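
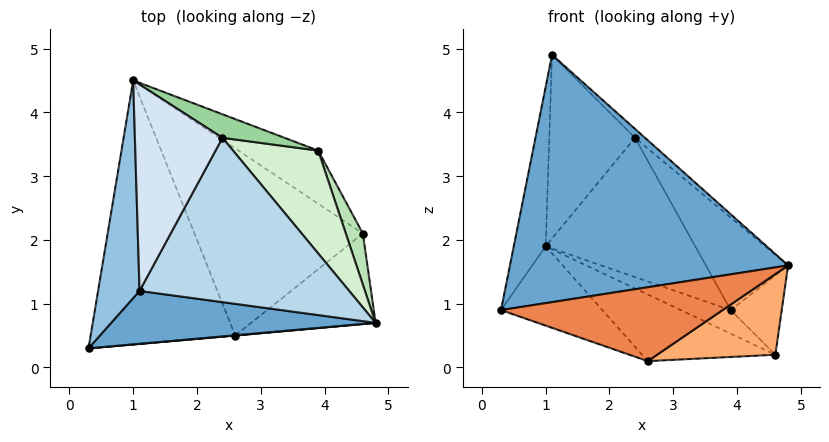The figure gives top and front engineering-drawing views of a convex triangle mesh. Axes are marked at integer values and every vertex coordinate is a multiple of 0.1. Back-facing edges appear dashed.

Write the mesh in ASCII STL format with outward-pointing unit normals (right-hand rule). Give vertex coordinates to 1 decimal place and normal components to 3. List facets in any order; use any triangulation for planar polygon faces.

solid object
 facet normal 0.054 -0.976 0.209
  outer loop
   vertex 1.1 1.2 4.9
   vertex 0.3 0.3 0.9
   vertex 4.8 0.7 1.6
  endloop
 endfacet
 facet normal -0.978 0.123 0.168
  outer loop
   vertex 1.1 1.2 4.9
   vertex 1.0 4.5 1.9
   vertex 0.3 0.3 0.9
  endloop
 endfacet
 facet normal 0.668 0.041 0.743
  outer loop
   vertex 2.4 3.6 3.6
   vertex 1.1 1.2 4.9
   vertex 4.8 0.7 1.6
  endloop
 endfacet
 facet normal -0.433 0.599 0.674
  outer loop
   vertex 2.4 3.6 3.6
   vertex 1.0 4.5 1.9
   vertex 1.1 1.2 4.9
  endloop
 endfacet
 facet normal 0.088 -0.996 0.004
  outer loop
   vertex 2.6 0.5 0.1
   vertex 4.8 0.7 1.6
   vertex 0.3 0.3 0.9
  endloop
 endfacet
 facet normal 0.495 -0.578 -0.649
  outer loop
   vertex 2.6 0.5 0.1
   vertex 4.6 2.1 0.2
   vertex 4.8 0.7 1.6
  endloop
 endfacet
 facet normal -0.337 0.271 -0.902
  outer loop
   vertex 2.6 0.5 0.1
   vertex 0.3 0.3 0.9
   vertex 1.0 4.5 1.9
  endloop
 endfacet
 facet normal -0.216 0.328 -0.920
  outer loop
   vertex 2.6 0.5 0.1
   vertex 1.0 4.5 1.9
   vertex 4.6 2.1 0.2
  endloop
 endfacet
 facet normal -0.159 0.400 -0.902
  outer loop
   vertex 3.9 3.4 0.9
   vertex 4.6 2.1 0.2
   vertex 1.0 4.5 1.9
  endloop
 endfacet
 facet normal 0.396 0.905 0.153
  outer loop
   vertex 3.9 3.4 0.9
   vertex 1.0 4.5 1.9
   vertex 2.4 3.6 3.6
  endloop
 endfacet
 facet normal 0.903 0.361 0.232
  outer loop
   vertex 3.9 3.4 0.9
   vertex 4.8 0.7 1.6
   vertex 4.6 2.1 0.2
  endloop
 endfacet
 facet normal 0.819 0.384 0.427
  outer loop
   vertex 3.9 3.4 0.9
   vertex 2.4 3.6 3.6
   vertex 4.8 0.7 1.6
  endloop
 endfacet
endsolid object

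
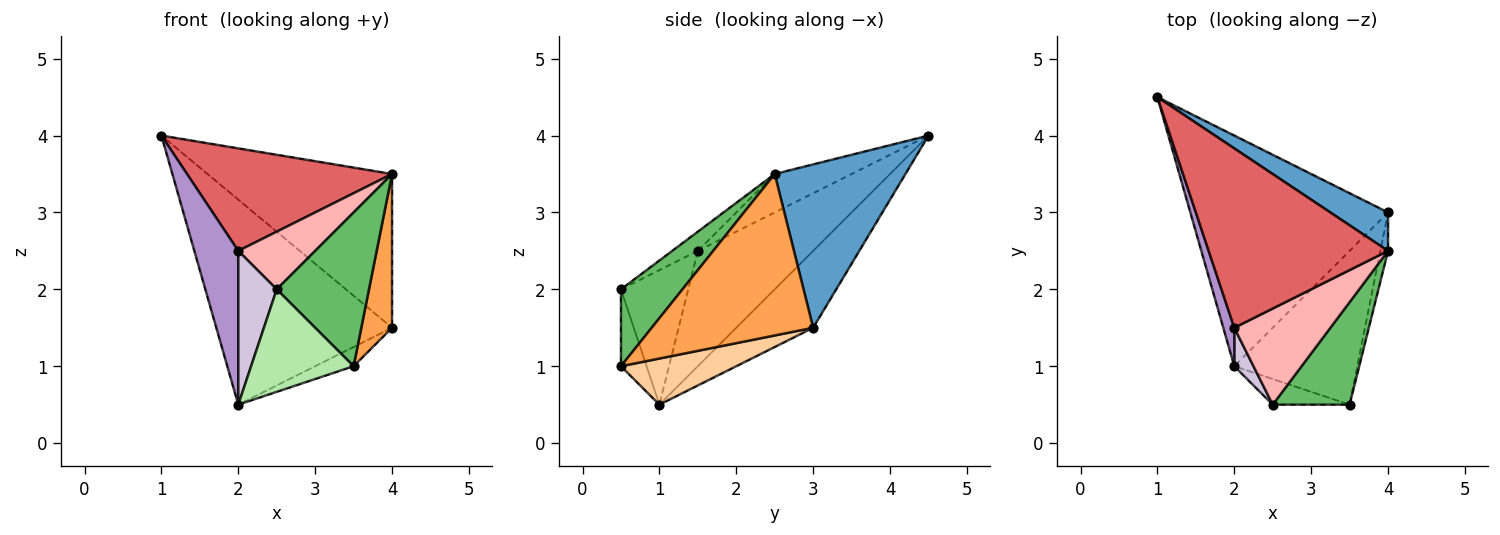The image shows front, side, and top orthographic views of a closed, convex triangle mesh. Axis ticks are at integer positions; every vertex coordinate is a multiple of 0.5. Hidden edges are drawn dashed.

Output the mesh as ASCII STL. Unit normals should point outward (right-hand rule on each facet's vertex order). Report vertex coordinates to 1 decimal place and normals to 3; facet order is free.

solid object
 facet normal 0.566 0.800 0.200
  outer loop
   vertex 4.0 3.0 1.5
   vertex 1.0 4.5 4.0
   vertex 4.0 2.5 3.5
  endloop
 endfacet
 facet normal -0.279 0.638 -0.718
  outer loop
   vertex 4.0 3.0 1.5
   vertex 2.0 1.0 0.5
   vertex 1.0 4.5 4.0
  endloop
 endfacet
 facet normal 0.981 -0.187 -0.047
  outer loop
   vertex 4.0 3.0 1.5
   vertex 4.0 2.5 3.5
   vertex 3.5 0.5 1.0
  endloop
 endfacet
 facet normal 0.349 0.116 -0.930
  outer loop
   vertex 4.0 3.0 1.5
   vertex 3.5 0.5 1.0
   vertex 2.0 1.0 0.5
  endloop
 endfacet
 facet normal 0.485 -0.728 0.485
  outer loop
   vertex 2.5 0.5 2.0
   vertex 3.5 0.5 1.0
   vertex 4.0 2.5 3.5
  endloop
 endfacet
 facet normal -0.236 -0.943 -0.236
  outer loop
   vertex 2.5 0.5 2.0
   vertex 2.0 1.0 0.5
   vertex 3.5 0.5 1.0
  endloop
 endfacet
 facet normal -0.183 -0.488 0.854
  outer loop
   vertex 2.0 1.5 2.5
   vertex 4.0 2.5 3.5
   vertex 1.0 4.5 4.0
  endloop
 endfacet
 facet normal -0.169 -0.507 0.845
  outer loop
   vertex 2.0 1.5 2.5
   vertex 2.5 0.5 2.0
   vertex 4.0 2.5 3.5
  endloop
 endfacet
 facet normal -0.931 -0.355 0.089
  outer loop
   vertex 2.0 1.5 2.5
   vertex 1.0 4.5 4.0
   vertex 2.0 1.0 0.5
  endloop
 endfacet
 facet normal -0.862 -0.492 0.123
  outer loop
   vertex 2.0 1.5 2.5
   vertex 2.0 1.0 0.5
   vertex 2.5 0.5 2.0
  endloop
 endfacet
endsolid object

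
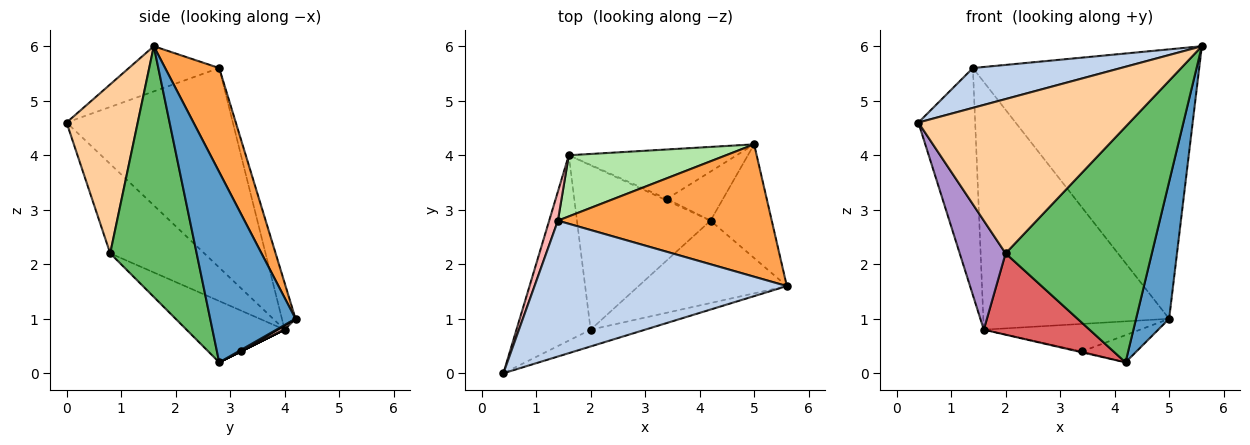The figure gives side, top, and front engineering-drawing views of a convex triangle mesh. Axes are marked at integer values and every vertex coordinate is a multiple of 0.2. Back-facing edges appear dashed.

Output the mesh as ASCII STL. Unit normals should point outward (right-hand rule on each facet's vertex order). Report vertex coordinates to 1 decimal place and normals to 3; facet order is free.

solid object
 facet normal 0.893 -0.346 -0.287
  outer loop
   vertex 4.2 2.8 0.2
   vertex 5.0 4.2 1.0
   vertex 5.6 1.6 6.0
  endloop
 endfacet
 facet normal -0.169 -0.277 0.946
  outer loop
   vertex 1.4 2.8 5.6
   vertex 0.4 0.0 4.6
   vertex 5.6 1.6 6.0
  endloop
 endfacet
 facet normal 0.210 0.878 0.431
  outer loop
   vertex 1.4 2.8 5.6
   vertex 5.6 1.6 6.0
   vertex 5.0 4.2 1.0
  endloop
 endfacet
 facet normal 0.318 -0.943 -0.102
  outer loop
   vertex 2.0 0.8 2.2
   vertex 5.6 1.6 6.0
   vertex 0.4 0.0 4.6
  endloop
 endfacet
 facet normal 0.487 -0.824 -0.288
  outer loop
   vertex 2.0 0.8 2.2
   vertex 4.2 2.8 0.2
   vertex 5.6 1.6 6.0
  endloop
 endfacet
 facet normal -0.071 0.968 0.239
  outer loop
   vertex 1.6 4.0 0.8
   vertex 1.4 2.8 5.6
   vertex 5.0 4.2 1.0
  endloop
 endfacet
 facet normal -0.381 -0.410 -0.829
  outer loop
   vertex 1.6 4.0 0.8
   vertex 4.2 2.8 0.2
   vertex 2.0 0.8 2.2
  endloop
 endfacet
 facet normal -0.946 0.323 0.041
  outer loop
   vertex 1.6 4.0 0.8
   vertex 0.4 0.0 4.6
   vertex 1.4 2.8 5.6
  endloop
 endfacet
 facet normal -0.721 -0.352 -0.598
  outer loop
   vertex 1.6 4.0 0.8
   vertex 2.0 0.8 2.2
   vertex 0.4 0.0 4.6
  endloop
 endfacet
 facet normal 0.024 0.485 -0.874
  outer loop
   vertex 3.4 3.2 0.4
   vertex 5.0 4.2 1.0
   vertex 4.2 2.8 0.2
  endloop
 endfacet
 facet normal 0.023 0.487 -0.873
  outer loop
   vertex 3.4 3.2 0.4
   vertex 1.6 4.0 0.8
   vertex 5.0 4.2 1.0
  endloop
 endfacet
 facet normal 0.000 0.447 -0.894
  outer loop
   vertex 3.4 3.2 0.4
   vertex 4.2 2.8 0.2
   vertex 1.6 4.0 0.8
  endloop
 endfacet
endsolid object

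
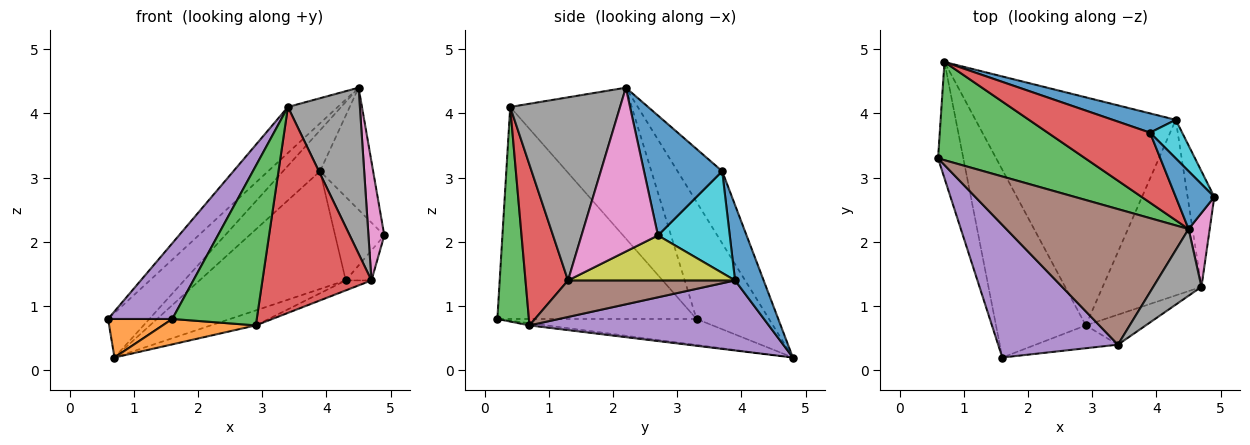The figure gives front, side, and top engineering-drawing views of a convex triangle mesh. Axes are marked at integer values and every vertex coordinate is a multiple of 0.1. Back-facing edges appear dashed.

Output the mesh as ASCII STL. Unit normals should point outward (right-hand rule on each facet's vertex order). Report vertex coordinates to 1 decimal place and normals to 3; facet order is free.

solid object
 facet normal 0.800 0.543 0.257
  outer loop
   vertex 3.9 3.7 3.1
   vertex 4.5 2.2 4.4
   vertex 4.9 2.7 2.1
  endloop
 endfacet
 facet normal -0.698 -0.225 -0.679
  outer loop
   vertex 0.7 4.8 0.2
   vertex 1.6 0.2 0.8
   vertex 0.6 3.3 0.8
  endloop
 endfacet
 facet normal -0.587 0.334 0.738
  outer loop
   vertex 0.7 4.8 0.2
   vertex 0.6 3.3 0.8
   vertex 4.5 2.2 4.4
  endloop
 endfacet
 facet normal -0.520 0.431 0.737
  outer loop
   vertex 0.7 4.8 0.2
   vertex 4.5 2.2 4.4
   vertex 3.9 3.7 3.1
  endloop
 endfacet
 facet normal -0.838 -0.270 0.474
  outer loop
   vertex 3.4 0.4 4.1
   vertex 0.6 3.3 0.8
   vertex 1.6 0.2 0.8
  endloop
 endfacet
 facet normal -0.617 0.253 0.745
  outer loop
   vertex 3.4 0.4 4.1
   vertex 4.5 2.2 4.4
   vertex 0.6 3.3 0.8
  endloop
 endfacet
 facet normal 0.971 -0.201 0.125
  outer loop
   vertex 4.7 1.3 1.4
   vertex 4.9 2.7 2.1
   vertex 4.5 2.2 4.4
  endloop
 endfacet
 facet normal 0.817 -0.535 0.215
  outer loop
   vertex 4.7 1.3 1.4
   vertex 4.5 2.2 4.4
   vertex 3.4 0.4 4.1
  endloop
 endfacet
 facet normal 0.853 0.131 -0.506
  outer loop
   vertex 4.3 3.9 1.4
   vertex 4.9 2.7 2.1
   vertex 4.7 1.3 1.4
  endloop
 endfacet
 facet normal 0.799 0.546 0.252
  outer loop
   vertex 4.3 3.9 1.4
   vertex 3.9 3.7 3.1
   vertex 4.9 2.7 2.1
  endloop
 endfacet
 facet normal 0.189 0.969 0.159
  outer loop
   vertex 4.3 3.9 1.4
   vertex 0.7 4.8 0.2
   vertex 3.9 3.7 3.1
  endloop
 endfacet
 facet normal -0.025 -0.134 -0.991
  outer loop
   vertex 2.9 0.7 0.7
   vertex 1.6 0.2 0.8
   vertex 0.7 4.8 0.2
  endloop
 endfacet
 facet normal 0.347 -0.928 -0.133
  outer loop
   vertex 2.9 0.7 0.7
   vertex 3.4 0.4 4.1
   vertex 1.6 0.2 0.8
  endloop
 endfacet
 facet normal 0.360 -0.923 -0.134
  outer loop
   vertex 2.9 0.7 0.7
   vertex 4.7 1.3 1.4
   vertex 3.4 0.4 4.1
  endloop
 endfacet
 facet normal 0.330 0.062 -0.942
  outer loop
   vertex 2.9 0.7 0.7
   vertex 0.7 4.8 0.2
   vertex 4.3 3.9 1.4
  endloop
 endfacet
 facet normal 0.346 0.053 -0.937
  outer loop
   vertex 2.9 0.7 0.7
   vertex 4.3 3.9 1.4
   vertex 4.7 1.3 1.4
  endloop
 endfacet
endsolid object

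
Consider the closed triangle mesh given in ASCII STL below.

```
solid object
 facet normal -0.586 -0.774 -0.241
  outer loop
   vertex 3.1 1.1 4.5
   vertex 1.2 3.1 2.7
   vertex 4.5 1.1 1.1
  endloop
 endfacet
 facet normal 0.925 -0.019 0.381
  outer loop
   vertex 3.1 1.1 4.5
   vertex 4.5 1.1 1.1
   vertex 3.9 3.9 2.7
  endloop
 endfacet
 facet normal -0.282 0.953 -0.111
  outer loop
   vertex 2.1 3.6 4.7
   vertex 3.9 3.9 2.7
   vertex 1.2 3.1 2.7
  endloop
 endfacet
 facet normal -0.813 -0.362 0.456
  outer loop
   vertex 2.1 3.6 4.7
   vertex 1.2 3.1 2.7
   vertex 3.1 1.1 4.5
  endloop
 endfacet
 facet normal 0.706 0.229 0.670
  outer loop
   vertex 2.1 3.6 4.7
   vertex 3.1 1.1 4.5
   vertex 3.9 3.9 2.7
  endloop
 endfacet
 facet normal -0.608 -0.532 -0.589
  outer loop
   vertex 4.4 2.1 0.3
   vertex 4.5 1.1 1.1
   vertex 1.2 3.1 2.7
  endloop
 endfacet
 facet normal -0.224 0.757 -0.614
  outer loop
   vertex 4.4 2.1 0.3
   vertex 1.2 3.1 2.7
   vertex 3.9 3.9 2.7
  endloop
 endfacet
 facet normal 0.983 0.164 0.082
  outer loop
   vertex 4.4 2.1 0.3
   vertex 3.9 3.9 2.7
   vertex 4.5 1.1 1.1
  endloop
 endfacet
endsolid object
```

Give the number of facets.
8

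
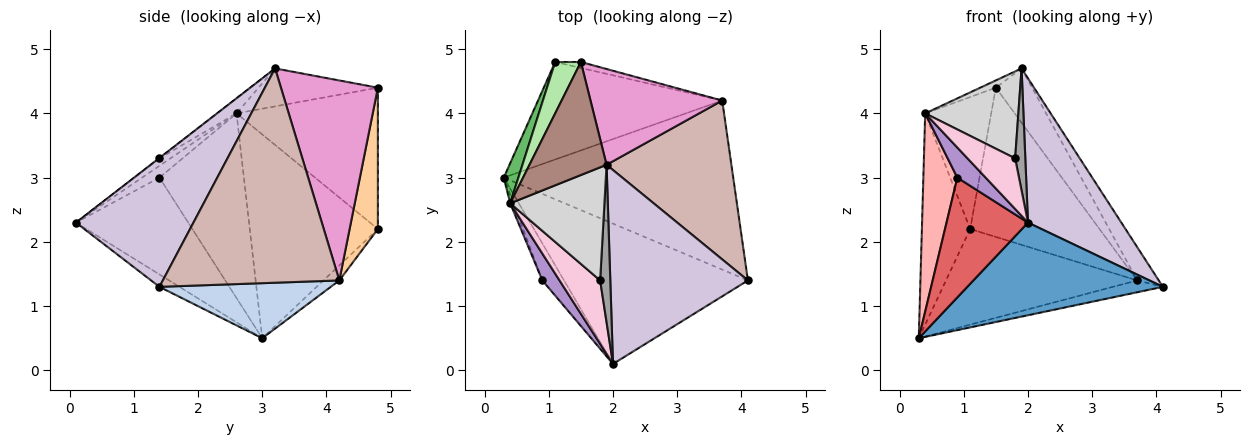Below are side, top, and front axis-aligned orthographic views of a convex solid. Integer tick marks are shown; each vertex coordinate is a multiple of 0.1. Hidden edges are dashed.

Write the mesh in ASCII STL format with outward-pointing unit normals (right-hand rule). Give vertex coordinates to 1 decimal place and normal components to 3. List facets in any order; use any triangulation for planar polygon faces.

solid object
 facet normal -0.056 -0.550 -0.833
  outer loop
   vertex 2.0 0.1 2.3
   vertex 0.3 3.0 0.5
   vertex 4.1 1.4 1.3
  endloop
 endfacet
 facet normal 0.233 0.068 -0.970
  outer loop
   vertex 3.7 4.2 1.4
   vertex 4.1 1.4 1.3
   vertex 0.3 3.0 0.5
  endloop
 endfacet
 facet normal -0.058 0.699 -0.713
  outer loop
   vertex 1.1 4.8 2.2
   vertex 3.7 4.2 1.4
   vertex 0.3 3.0 0.5
  endloop
 endfacet
 facet normal 0.213 0.976 -0.039
  outer loop
   vertex 1.1 4.8 2.2
   vertex 1.5 4.8 4.4
   vertex 3.7 4.2 1.4
  endloop
 endfacet
 facet normal -0.934 0.352 0.067
  outer loop
   vertex 1.1 4.8 2.2
   vertex 0.3 3.0 0.5
   vertex 0.4 2.6 4.0
  endloop
 endfacet
 facet normal -0.894 0.417 0.163
  outer loop
   vertex 1.1 4.8 2.2
   vertex 0.4 2.6 4.0
   vertex 1.5 4.8 4.4
  endloop
 endfacet
 facet normal -0.796 -0.578 -0.179
  outer loop
   vertex 0.9 1.4 3.0
   vertex 0.3 3.0 0.5
   vertex 2.0 0.1 2.3
  endloop
 endfacet
 facet normal -0.928 -0.373 -0.016
  outer loop
   vertex 0.9 1.4 3.0
   vertex 0.4 2.6 4.0
   vertex 0.3 3.0 0.5
  endloop
 endfacet
 facet normal -0.416 -0.678 0.606
  outer loop
   vertex 0.9 1.4 3.0
   vertex 2.0 0.1 2.3
   vertex 0.4 2.6 4.0
  endloop
 endfacet
 facet normal 0.601 -0.477 0.641
  outer loop
   vertex 1.9 3.2 4.7
   vertex 2.0 0.1 2.3
   vertex 4.1 1.4 1.3
  endloop
 endfacet
 facet normal -0.441 0.058 0.896
  outer loop
   vertex 1.9 3.2 4.7
   vertex 1.5 4.8 4.4
   vertex 0.4 2.6 4.0
  endloop
 endfacet
 facet normal 0.859 0.105 0.501
  outer loop
   vertex 1.9 3.2 4.7
   vertex 4.1 1.4 1.3
   vertex 3.7 4.2 1.4
  endloop
 endfacet
 facet normal 0.797 0.298 0.525
  outer loop
   vertex 1.9 3.2 4.7
   vertex 3.7 4.2 1.4
   vertex 1.5 4.8 4.4
  endloop
 endfacet
 facet normal -0.142 -0.617 0.774
  outer loop
   vertex 1.8 1.4 3.3
   vertex 0.4 2.6 4.0
   vertex 2.0 0.1 2.3
  endloop
 endfacet
 facet normal -0.032 -0.613 0.790
  outer loop
   vertex 1.8 1.4 3.3
   vertex 2.0 0.1 2.3
   vertex 1.9 3.2 4.7
  endloop
 endfacet
 facet normal -0.125 -0.605 0.787
  outer loop
   vertex 1.8 1.4 3.3
   vertex 1.9 3.2 4.7
   vertex 0.4 2.6 4.0
  endloop
 endfacet
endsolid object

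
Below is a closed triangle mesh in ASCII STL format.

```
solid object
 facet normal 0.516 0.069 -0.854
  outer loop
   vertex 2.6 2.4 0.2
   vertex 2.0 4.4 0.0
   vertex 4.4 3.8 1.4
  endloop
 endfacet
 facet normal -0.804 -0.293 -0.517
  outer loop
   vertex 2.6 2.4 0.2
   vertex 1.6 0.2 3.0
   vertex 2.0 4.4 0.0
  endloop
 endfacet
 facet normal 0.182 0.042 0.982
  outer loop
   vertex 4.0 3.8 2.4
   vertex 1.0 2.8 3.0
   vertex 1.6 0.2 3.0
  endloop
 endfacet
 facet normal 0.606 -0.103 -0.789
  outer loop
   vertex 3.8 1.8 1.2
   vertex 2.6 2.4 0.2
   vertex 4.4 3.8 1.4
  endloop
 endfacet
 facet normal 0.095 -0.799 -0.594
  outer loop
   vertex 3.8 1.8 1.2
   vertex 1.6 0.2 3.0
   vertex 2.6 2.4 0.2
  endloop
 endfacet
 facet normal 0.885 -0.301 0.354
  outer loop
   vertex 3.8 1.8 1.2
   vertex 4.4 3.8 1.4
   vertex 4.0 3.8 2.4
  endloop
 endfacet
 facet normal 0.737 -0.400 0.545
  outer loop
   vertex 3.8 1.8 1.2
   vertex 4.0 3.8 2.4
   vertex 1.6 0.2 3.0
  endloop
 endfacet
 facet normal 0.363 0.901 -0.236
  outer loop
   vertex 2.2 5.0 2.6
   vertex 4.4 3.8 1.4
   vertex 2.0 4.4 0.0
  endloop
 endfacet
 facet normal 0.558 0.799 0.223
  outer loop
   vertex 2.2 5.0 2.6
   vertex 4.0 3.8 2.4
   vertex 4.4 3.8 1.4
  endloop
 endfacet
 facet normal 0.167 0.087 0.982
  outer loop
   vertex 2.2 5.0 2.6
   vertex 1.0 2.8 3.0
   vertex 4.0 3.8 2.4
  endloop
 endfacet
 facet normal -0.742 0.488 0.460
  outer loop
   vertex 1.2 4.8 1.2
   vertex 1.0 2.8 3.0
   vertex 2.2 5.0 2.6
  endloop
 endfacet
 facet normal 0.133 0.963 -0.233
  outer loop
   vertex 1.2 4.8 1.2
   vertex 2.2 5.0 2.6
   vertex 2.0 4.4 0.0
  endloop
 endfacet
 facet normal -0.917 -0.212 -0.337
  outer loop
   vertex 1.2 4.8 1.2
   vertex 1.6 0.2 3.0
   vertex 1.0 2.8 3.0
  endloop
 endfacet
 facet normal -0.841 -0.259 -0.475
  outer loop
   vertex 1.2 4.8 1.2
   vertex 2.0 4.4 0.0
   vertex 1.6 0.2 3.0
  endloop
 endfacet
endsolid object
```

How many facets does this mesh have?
14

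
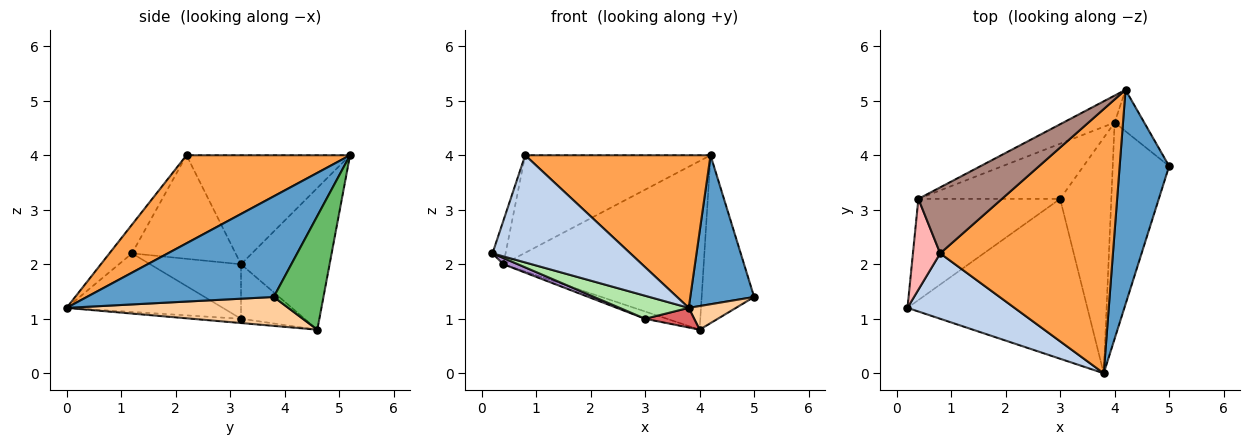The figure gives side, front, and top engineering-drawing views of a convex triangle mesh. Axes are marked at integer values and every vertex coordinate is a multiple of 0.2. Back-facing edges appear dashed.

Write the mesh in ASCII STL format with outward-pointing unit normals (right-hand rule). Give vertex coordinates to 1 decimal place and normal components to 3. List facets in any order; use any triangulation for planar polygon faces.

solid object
 facet normal 0.858 -0.293 0.422
  outer loop
   vertex 4.2 5.2 4.0
   vertex 3.8 0.0 1.2
   vertex 5.0 3.8 1.4
  endloop
 endfacet
 facet normal -0.139 -0.845 0.516
  outer loop
   vertex 0.8 2.2 4.0
   vertex 0.2 1.2 2.2
   vertex 3.8 0.0 1.2
  endloop
 endfacet
 facet normal 0.404 -0.458 0.792
  outer loop
   vertex 0.8 2.2 4.0
   vertex 3.8 0.0 1.2
   vertex 4.2 5.2 4.0
  endloop
 endfacet
 facet normal 0.454 -0.097 -0.886
  outer loop
   vertex 4.0 4.6 0.8
   vertex 5.0 3.8 1.4
   vertex 3.8 0.0 1.2
  endloop
 endfacet
 facet normal 0.677 0.714 -0.176
  outer loop
   vertex 4.0 4.6 0.8
   vertex 4.2 5.2 4.0
   vertex 5.0 3.8 1.4
  endloop
 endfacet
 facet normal -0.307 -0.136 -0.942
  outer loop
   vertex 3.0 3.2 1.0
   vertex 3.8 0.0 1.2
   vertex 0.2 1.2 2.2
  endloop
 endfacet
 facet normal -0.083 -0.083 -0.993
  outer loop
   vertex 3.0 3.2 1.0
   vertex 4.0 4.6 0.8
   vertex 3.8 0.0 1.2
  endloop
 endfacet
 facet normal -0.960 0.121 0.253
  outer loop
   vertex 0.4 3.2 2.0
   vertex 0.2 1.2 2.2
   vertex 0.8 2.2 4.0
  endloop
 endfacet
 facet normal -0.358 -0.057 -0.932
  outer loop
   vertex 0.4 3.2 2.0
   vertex 3.0 3.2 1.0
   vertex 0.2 1.2 2.2
  endloop
 endfacet
 facet normal -0.356 0.122 -0.926
  outer loop
   vertex 0.4 3.2 2.0
   vertex 4.0 4.6 0.8
   vertex 3.0 3.2 1.0
  endloop
 endfacet
 facet normal -0.590 0.669 0.452
  outer loop
   vertex 0.4 3.2 2.0
   vertex 0.8 2.2 4.0
   vertex 4.2 5.2 4.0
  endloop
 endfacet
 facet normal -0.400 0.905 -0.145
  outer loop
   vertex 0.4 3.2 2.0
   vertex 4.2 5.2 4.0
   vertex 4.0 4.6 0.8
  endloop
 endfacet
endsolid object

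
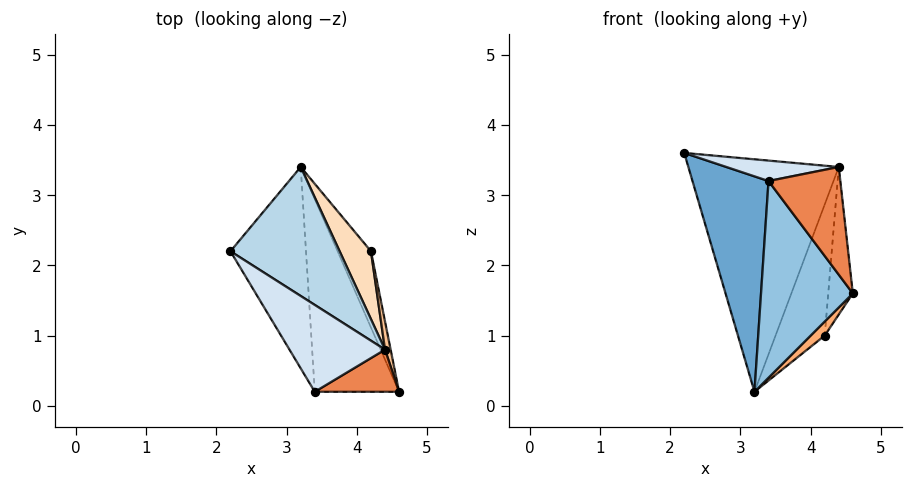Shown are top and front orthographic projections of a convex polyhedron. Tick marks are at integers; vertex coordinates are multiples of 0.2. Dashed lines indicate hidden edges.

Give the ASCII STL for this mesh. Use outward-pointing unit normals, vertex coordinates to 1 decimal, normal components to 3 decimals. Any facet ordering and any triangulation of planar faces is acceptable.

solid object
 facet normal -0.822 -0.416 -0.389
  outer loop
   vertex 3.4 0.2 3.2
   vertex 2.2 2.2 3.6
   vertex 3.2 3.4 0.2
  endloop
 endfacet
 facet normal -0.682 -0.522 -0.512
  outer loop
   vertex 3.4 0.2 3.2
   vertex 3.2 3.4 0.2
   vertex 4.6 0.2 1.6
  endloop
 endfacet
 facet normal 0.515 0.750 0.416
  outer loop
   vertex 4.4 0.8 3.4
   vertex 3.2 3.4 0.2
   vertex 2.2 2.2 3.6
  endloop
 endfacet
 facet normal -0.057 -0.229 0.972
  outer loop
   vertex 4.4 0.8 3.4
   vertex 2.2 2.2 3.6
   vertex 3.4 0.2 3.2
  endloop
 endfacet
 facet normal 0.437 -0.838 0.328
  outer loop
   vertex 4.4 0.8 3.4
   vertex 3.4 0.2 3.2
   vertex 4.6 0.2 1.6
  endloop
 endfacet
 facet normal 0.495 -0.157 -0.855
  outer loop
   vertex 4.2 2.2 1.0
   vertex 4.6 0.2 1.6
   vertex 3.2 3.4 0.2
  endloop
 endfacet
 facet normal 0.977 0.207 0.039
  outer loop
   vertex 4.2 2.2 1.0
   vertex 4.4 0.8 3.4
   vertex 4.6 0.2 1.6
  endloop
 endfacet
 facet normal 0.572 0.728 0.377
  outer loop
   vertex 4.2 2.2 1.0
   vertex 3.2 3.4 0.2
   vertex 4.4 0.8 3.4
  endloop
 endfacet
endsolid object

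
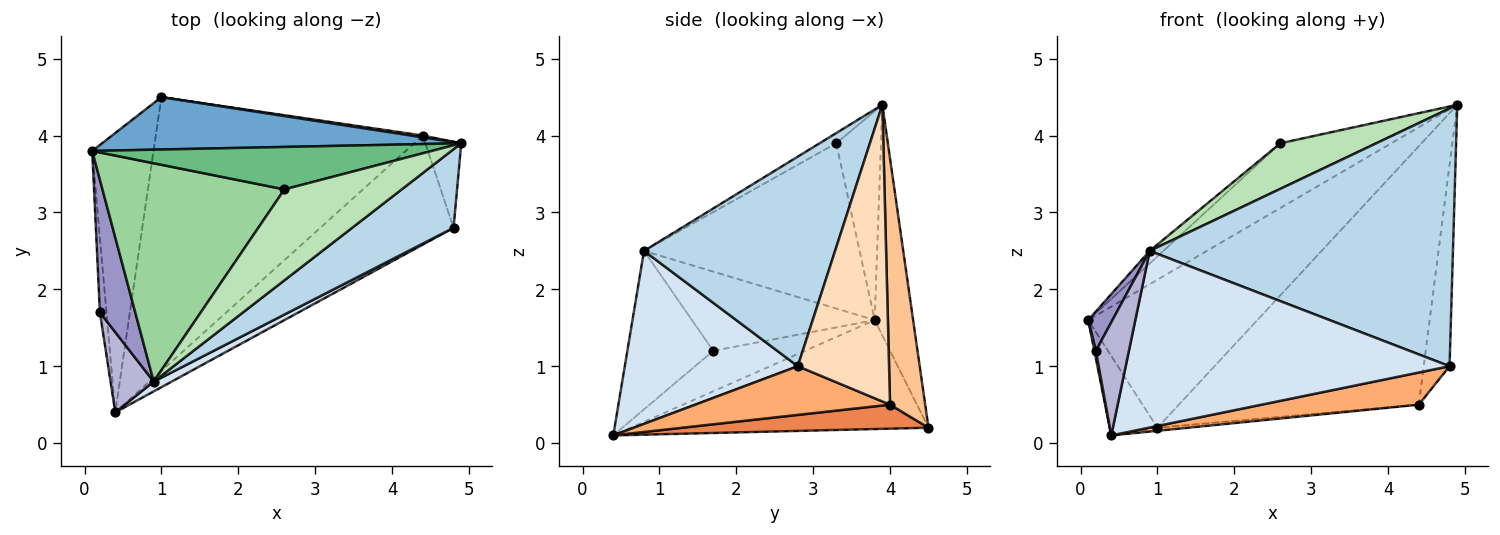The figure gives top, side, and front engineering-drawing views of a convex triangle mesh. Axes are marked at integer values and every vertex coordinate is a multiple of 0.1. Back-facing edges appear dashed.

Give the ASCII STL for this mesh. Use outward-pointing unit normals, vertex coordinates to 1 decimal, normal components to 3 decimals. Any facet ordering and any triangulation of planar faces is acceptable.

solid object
 facet normal -0.209 0.922 0.326
  outer loop
   vertex 1.0 4.5 0.2
   vertex 0.1 3.8 1.6
   vertex 4.9 3.9 4.4
  endloop
 endfacet
 facet normal -0.863 0.138 -0.486
  outer loop
   vertex 1.0 4.5 0.2
   vertex 0.4 0.4 0.1
   vertex 0.1 3.8 1.6
  endloop
 endfacet
 facet normal 0.516 -0.819 0.250
  outer loop
   vertex 0.9 0.8 2.5
   vertex 4.8 2.8 1.0
   vertex 4.9 3.9 4.4
  endloop
 endfacet
 facet normal 0.471 -0.881 0.049
  outer loop
   vertex 0.9 0.8 2.5
   vertex 0.4 0.4 0.1
   vertex 4.8 2.8 1.0
  endloop
 endfacet
 facet normal 0.090 0.011 -0.996
  outer loop
   vertex 4.4 4.0 0.5
   vertex 0.4 0.4 0.1
   vertex 1.0 4.5 0.2
  endloop
 endfacet
 facet normal 0.331 -0.267 -0.905
  outer loop
   vertex 4.4 4.0 0.5
   vertex 4.8 2.8 1.0
   vertex 0.4 0.4 0.1
  endloop
 endfacet
 facet normal 0.145 0.989 0.007
  outer loop
   vertex 4.4 4.0 0.5
   vertex 1.0 4.5 0.2
   vertex 4.9 3.9 4.4
  endloop
 endfacet
 facet normal 0.956 0.270 -0.116
  outer loop
   vertex 4.4 4.0 0.5
   vertex 4.9 3.9 4.4
   vertex 4.8 2.8 1.0
  endloop
 endfacet
 facet normal -0.320 0.792 0.520
  outer loop
   vertex 2.6 3.3 3.9
   vertex 4.9 3.9 4.4
   vertex 0.1 3.8 1.6
  endloop
 endfacet
 facet normal -0.672 0.043 0.740
  outer loop
   vertex 2.6 3.3 3.9
   vertex 0.1 3.8 1.6
   vertex 0.9 0.8 2.5
  endloop
 endfacet
 facet normal -0.077 -0.447 0.891
  outer loop
   vertex 2.6 3.3 3.9
   vertex 0.9 0.8 2.5
   vertex 4.9 3.9 4.4
  endloop
 endfacet
 facet normal -0.987 -0.017 -0.160
  outer loop
   vertex 0.2 1.7 1.2
   vertex 0.1 3.8 1.6
   vertex 0.4 0.4 0.1
  endloop
 endfacet
 facet normal -0.906 -0.120 0.405
  outer loop
   vertex 0.2 1.7 1.2
   vertex 0.9 0.8 2.5
   vertex 0.1 3.8 1.6
  endloop
 endfacet
 facet normal -0.905 -0.348 0.246
  outer loop
   vertex 0.2 1.7 1.2
   vertex 0.4 0.4 0.1
   vertex 0.9 0.8 2.5
  endloop
 endfacet
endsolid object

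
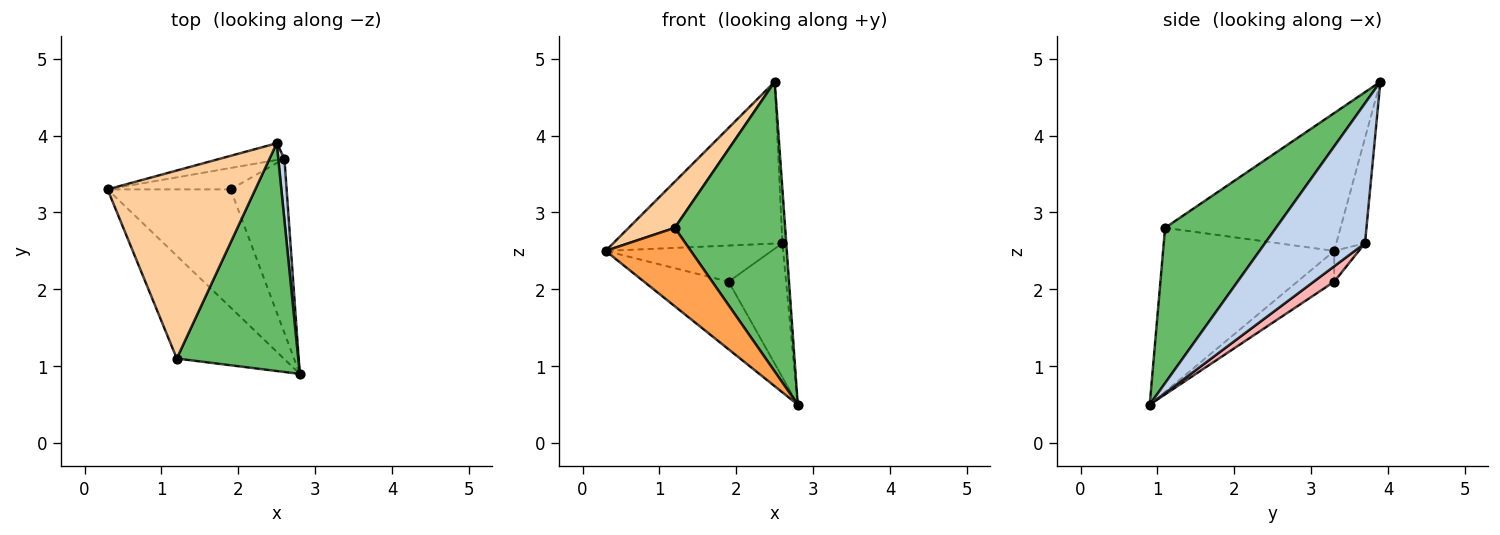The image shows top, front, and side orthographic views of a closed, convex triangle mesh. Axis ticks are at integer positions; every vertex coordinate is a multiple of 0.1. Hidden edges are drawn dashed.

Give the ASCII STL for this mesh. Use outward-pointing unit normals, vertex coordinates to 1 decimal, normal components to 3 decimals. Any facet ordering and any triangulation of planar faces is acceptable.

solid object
 facet normal -0.166 0.981 -0.101
  outer loop
   vertex 2.6 3.7 2.6
   vertex 0.3 3.3 2.5
   vertex 2.5 3.9 4.7
  endloop
 endfacet
 facet normal 0.998 0.038 0.044
  outer loop
   vertex 2.6 3.7 2.6
   vertex 2.5 3.9 4.7
   vertex 2.8 0.9 0.5
  endloop
 endfacet
 facet normal -0.773 -0.385 -0.504
  outer loop
   vertex 1.2 1.1 2.8
   vertex 0.3 3.3 2.5
   vertex 2.8 0.9 0.5
  endloop
 endfacet
 facet normal -0.672 -0.177 0.720
  outer loop
   vertex 1.2 1.1 2.8
   vertex 2.5 3.9 4.7
   vertex 0.3 3.3 2.5
  endloop
 endfacet
 facet normal 0.620 -0.617 0.485
  outer loop
   vertex 1.2 1.1 2.8
   vertex 2.8 0.9 0.5
   vertex 2.5 3.9 4.7
  endloop
 endfacet
 facet normal -0.212 0.486 -0.848
  outer loop
   vertex 1.9 3.3 2.1
   vertex 2.8 0.9 0.5
   vertex 0.3 3.3 2.5
  endloop
 endfacet
 facet normal -0.126 0.853 -0.506
  outer loop
   vertex 1.9 3.3 2.1
   vertex 0.3 3.3 2.5
   vertex 2.6 3.7 2.6
  endloop
 endfacet
 facet normal 0.213 0.596 -0.774
  outer loop
   vertex 1.9 3.3 2.1
   vertex 2.6 3.7 2.6
   vertex 2.8 0.9 0.5
  endloop
 endfacet
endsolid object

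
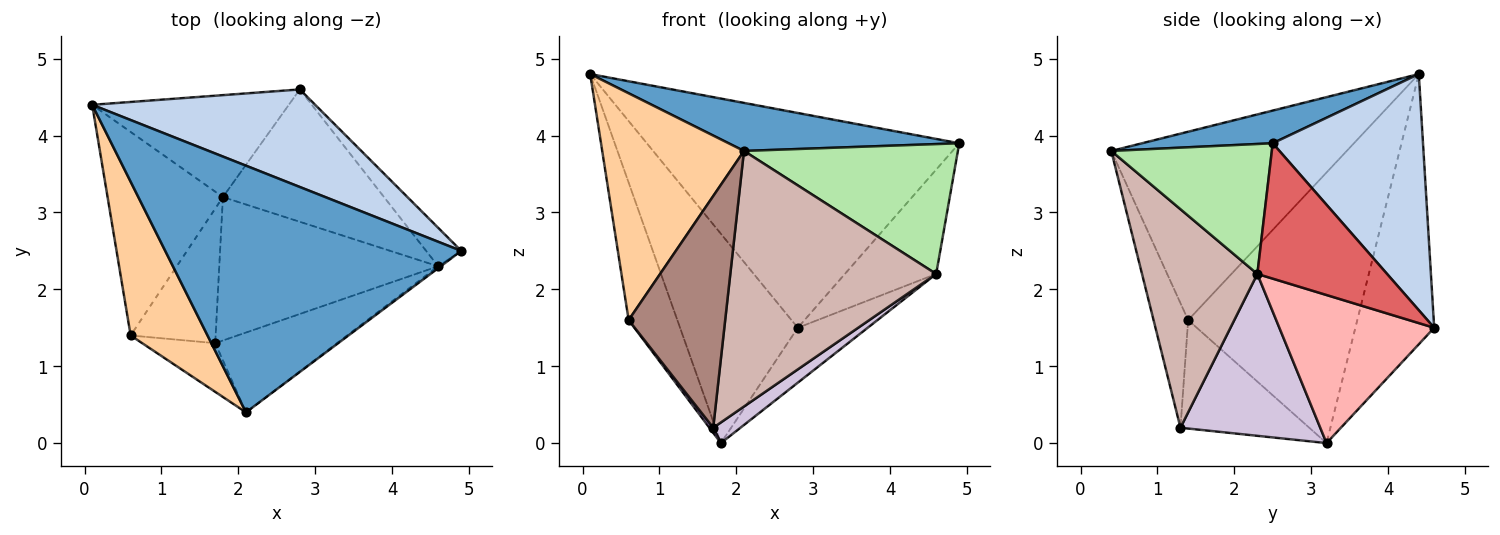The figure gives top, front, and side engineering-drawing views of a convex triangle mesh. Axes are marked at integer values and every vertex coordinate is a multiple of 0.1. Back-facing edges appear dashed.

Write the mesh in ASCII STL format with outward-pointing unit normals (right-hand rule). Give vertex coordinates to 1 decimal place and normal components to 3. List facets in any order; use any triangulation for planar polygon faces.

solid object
 facet normal 0.108 -0.190 0.976
  outer loop
   vertex 2.1 0.4 3.8
   vertex 4.9 2.5 3.9
   vertex 0.1 4.4 4.8
  endloop
 endfacet
 facet normal 0.401 0.834 0.379
  outer loop
   vertex 2.8 4.6 1.5
   vertex 0.1 4.4 4.8
   vertex 4.9 2.5 3.9
  endloop
 endfacet
 facet normal -0.516 0.770 -0.375
  outer loop
   vertex 2.8 4.6 1.5
   vertex 1.8 3.2 0.0
   vertex 0.1 4.4 4.8
  endloop
 endfacet
 facet normal -0.809 -0.487 0.330
  outer loop
   vertex 0.6 1.4 1.6
   vertex 2.1 0.4 3.8
   vertex 0.1 4.4 4.8
  endloop
 endfacet
 facet normal -0.889 0.256 -0.379
  outer loop
   vertex 0.6 1.4 1.6
   vertex 0.1 4.4 4.8
   vertex 1.8 3.2 0.0
  endloop
 endfacet
 facet normal 0.600 -0.800 -0.012
  outer loop
   vertex 4.6 2.3 2.2
   vertex 4.9 2.5 3.9
   vertex 2.1 0.4 3.8
  endloop
 endfacet
 facet normal 0.800 0.563 -0.207
  outer loop
   vertex 4.6 2.3 2.2
   vertex 2.8 4.6 1.5
   vertex 4.9 2.5 3.9
  endloop
 endfacet
 facet normal 0.647 0.292 -0.704
  outer loop
   vertex 4.6 2.3 2.2
   vertex 1.8 3.2 0.0
   vertex 2.8 4.6 1.5
  endloop
 endfacet
 facet normal -0.787 -0.023 -0.617
  outer loop
   vertex 1.7 1.3 0.2
   vertex 0.6 1.4 1.6
   vertex 1.8 3.2 0.0
  endloop
 endfacet
 facet normal 0.591 -0.115 -0.799
  outer loop
   vertex 1.7 1.3 0.2
   vertex 1.8 3.2 0.0
   vertex 4.6 2.3 2.2
  endloop
 endfacet
 facet normal -0.331 -0.923 -0.194
  outer loop
   vertex 1.7 1.3 0.2
   vertex 2.1 0.4 3.8
   vertex 0.6 1.4 1.6
  endloop
 endfacet
 facet normal 0.472 -0.842 -0.263
  outer loop
   vertex 1.7 1.3 0.2
   vertex 4.6 2.3 2.2
   vertex 2.1 0.4 3.8
  endloop
 endfacet
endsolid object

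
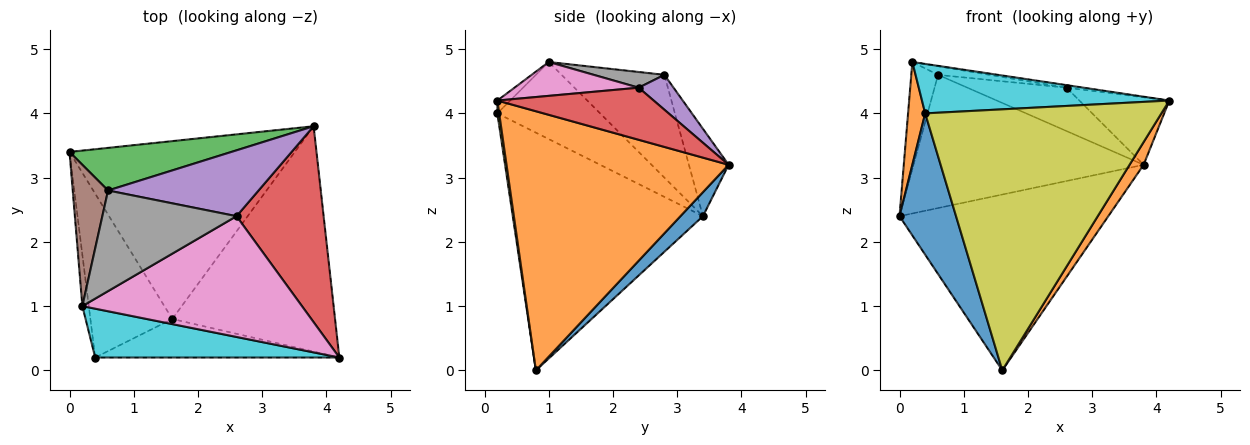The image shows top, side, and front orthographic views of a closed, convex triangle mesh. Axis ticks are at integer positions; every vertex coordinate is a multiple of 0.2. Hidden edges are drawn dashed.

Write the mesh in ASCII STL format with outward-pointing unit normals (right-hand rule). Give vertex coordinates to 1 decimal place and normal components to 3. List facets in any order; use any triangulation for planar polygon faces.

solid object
 facet normal 0.075 0.701 -0.709
  outer loop
   vertex 1.6 0.8 0.0
   vertex 0.0 3.4 2.4
   vertex 3.8 3.8 3.2
  endloop
 endfacet
 facet normal 0.846 -0.054 -0.531
  outer loop
   vertex 1.6 0.8 0.0
   vertex 3.8 3.8 3.2
   vertex 4.2 0.2 4.2
  endloop
 endfacet
 facet normal -0.162 0.940 0.301
  outer loop
   vertex 0.6 2.8 4.6
   vertex 3.8 3.8 3.2
   vertex 0.0 3.4 2.4
  endloop
 endfacet
 facet normal 0.492 0.283 0.823
  outer loop
   vertex 2.6 2.4 4.4
   vertex 4.2 0.2 4.2
   vertex 3.8 3.8 3.2
  endloop
 endfacet
 facet normal 0.190 0.540 0.820
  outer loop
   vertex 2.6 2.4 4.4
   vertex 3.8 3.8 3.2
   vertex 0.6 2.8 4.6
  endloop
 endfacet
 facet normal -0.918 0.239 0.316
  outer loop
   vertex 0.2 1.0 4.8
   vertex 0.6 2.8 4.6
   vertex 0.0 3.4 2.4
  endloop
 endfacet
 facet normal 0.152 0.021 0.988
  outer loop
   vertex 0.2 1.0 4.8
   vertex 4.2 0.2 4.2
   vertex 2.6 2.4 4.4
  endloop
 endfacet
 facet normal 0.116 0.084 0.990
  outer loop
   vertex 0.2 1.0 4.8
   vertex 2.6 2.4 4.4
   vertex 0.6 2.8 4.6
  endloop
 endfacet
 facet normal 0.008 -0.989 -0.146
  outer loop
   vertex 0.4 0.2 4.0
   vertex 1.6 0.8 0.0
   vertex 4.2 0.2 4.2
  endloop
 endfacet
 facet normal -0.037 -0.711 0.702
  outer loop
   vertex 0.4 0.2 4.0
   vertex 4.2 0.2 4.2
   vertex 0.2 1.0 4.8
  endloop
 endfacet
 facet normal -0.910 -0.271 -0.314
  outer loop
   vertex 0.4 0.2 4.0
   vertex 0.0 3.4 2.4
   vertex 1.6 0.8 0.0
  endloop
 endfacet
 facet normal -0.983 -0.164 -0.082
  outer loop
   vertex 0.4 0.2 4.0
   vertex 0.2 1.0 4.8
   vertex 0.0 3.4 2.4
  endloop
 endfacet
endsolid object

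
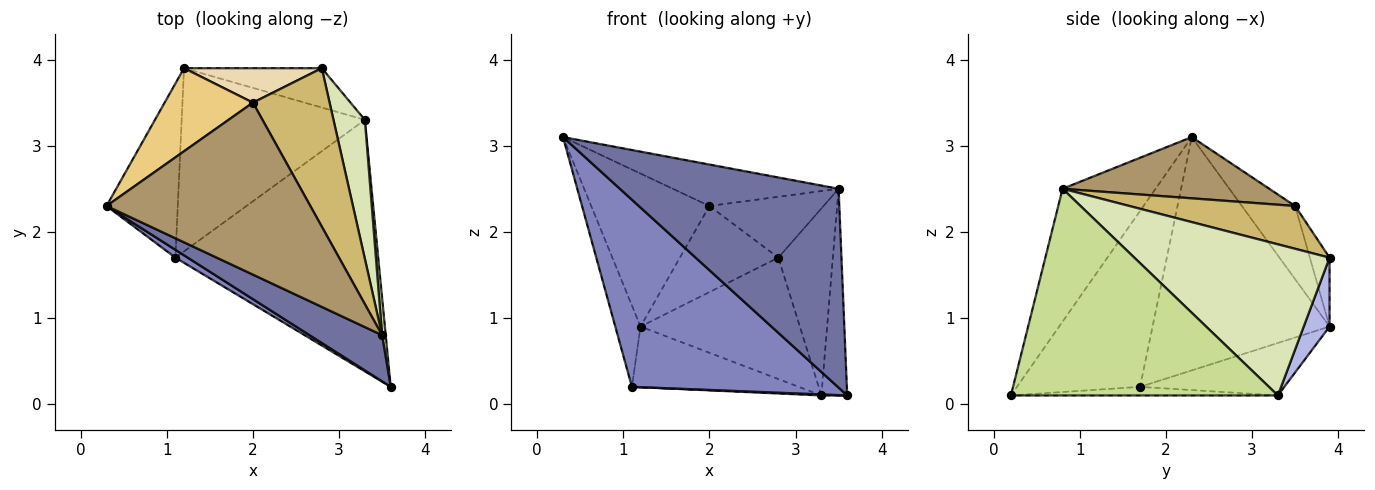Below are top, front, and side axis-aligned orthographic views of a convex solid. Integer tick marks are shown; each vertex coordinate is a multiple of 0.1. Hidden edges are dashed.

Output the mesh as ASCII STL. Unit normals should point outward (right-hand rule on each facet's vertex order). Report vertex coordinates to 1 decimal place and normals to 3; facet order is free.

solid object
 facet normal -0.383 -0.900 0.209
  outer loop
   vertex 3.5 0.8 2.5
   vertex 0.3 2.3 3.1
   vertex 3.6 0.2 0.1
  endloop
 endfacet
 facet normal -0.513 -0.858 0.036
  outer loop
   vertex 1.1 1.7 0.2
   vertex 3.6 0.2 0.1
   vertex 0.3 2.3 3.1
  endloop
 endfacet
 facet normal -0.948 0.135 -0.289
  outer loop
   vertex 1.1 1.7 0.2
   vertex 0.3 2.3 3.1
   vertex 1.2 3.9 0.9
  endloop
 endfacet
 facet normal 0.152 0.940 -0.305
  outer loop
   vertex 3.3 3.3 0.1
   vertex 1.2 3.9 0.9
   vertex 2.8 3.9 1.7
  endloop
 endfacet
 facet normal -0.042 -0.004 -0.999
  outer loop
   vertex 3.3 3.3 0.1
   vertex 3.6 0.2 0.1
   vertex 1.1 1.7 0.2
  endloop
 endfacet
 facet normal -0.262 0.303 -0.916
  outer loop
   vertex 3.3 3.3 0.1
   vertex 1.1 1.7 0.2
   vertex 1.2 3.9 0.9
  endloop
 endfacet
 facet normal 0.995 0.096 0.017
  outer loop
   vertex 3.3 3.3 0.1
   vertex 3.5 0.8 2.5
   vertex 3.6 0.2 0.1
  endloop
 endfacet
 facet normal 0.944 0.264 0.196
  outer loop
   vertex 3.3 3.3 0.1
   vertex 2.8 3.9 1.7
   vertex 3.5 0.8 2.5
  endloop
 endfacet
 facet normal 0.280 0.225 0.933
  outer loop
   vertex 2.0 3.5 2.3
   vertex 0.3 2.3 3.1
   vertex 3.5 0.8 2.5
  endloop
 endfacet
 facet normal 0.462 0.318 0.828
  outer loop
   vertex 2.0 3.5 2.3
   vertex 3.5 0.8 2.5
   vertex 2.8 3.9 1.7
  endloop
 endfacet
 facet normal -0.368 0.817 0.444
  outer loop
   vertex 2.0 3.5 2.3
   vertex 1.2 3.9 0.9
   vertex 0.3 2.3 3.1
  endloop
 endfacet
 facet normal -0.183 0.913 0.365
  outer loop
   vertex 2.0 3.5 2.3
   vertex 2.8 3.9 1.7
   vertex 1.2 3.9 0.9
  endloop
 endfacet
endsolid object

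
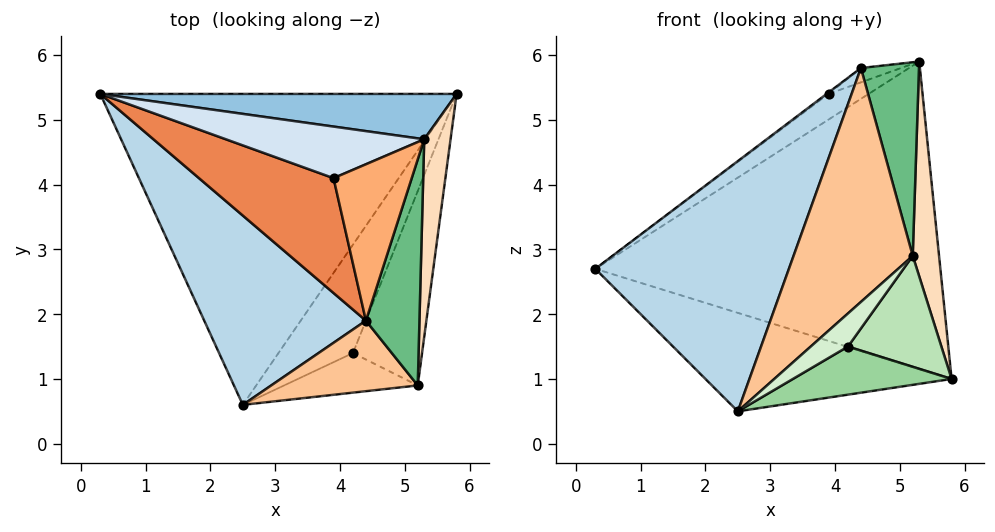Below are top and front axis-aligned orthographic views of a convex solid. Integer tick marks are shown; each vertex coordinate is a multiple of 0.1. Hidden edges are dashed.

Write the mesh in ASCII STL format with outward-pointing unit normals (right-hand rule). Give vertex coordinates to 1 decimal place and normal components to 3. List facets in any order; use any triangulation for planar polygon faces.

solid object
 facet normal -0.283 0.290 -0.914
  outer loop
   vertex 2.5 0.6 0.5
   vertex 0.3 5.4 2.7
   vertex 5.8 5.4 1.0
  endloop
 endfacet
 facet normal 0.045 0.988 0.146
  outer loop
   vertex 5.3 4.7 5.9
   vertex 5.8 5.4 1.0
   vertex 0.3 5.4 2.7
  endloop
 endfacet
 facet normal -0.751 -0.527 0.398
  outer loop
   vertex 4.4 1.9 5.8
   vertex 0.3 5.4 2.7
   vertex 2.5 0.6 0.5
  endloop
 endfacet
 facet normal -0.455 0.397 0.797
  outer loop
   vertex 3.9 4.1 5.4
   vertex 5.3 4.7 5.9
   vertex 0.3 5.4 2.7
  endloop
 endfacet
 facet normal -0.598 0.010 0.802
  outer loop
   vertex 3.9 4.1 5.4
   vertex 0.3 5.4 2.7
   vertex 4.4 1.9 5.8
  endloop
 endfacet
 facet normal -0.367 0.085 0.926
  outer loop
   vertex 3.9 4.1 5.4
   vertex 4.4 1.9 5.8
   vertex 5.3 4.7 5.9
  endloop
 endfacet
 facet normal -0.149 -0.947 0.285
  outer loop
   vertex 5.2 0.9 2.9
   vertex 4.4 1.9 5.8
   vertex 2.5 0.6 0.5
  endloop
 endfacet
 facet normal 0.992 -0.095 0.088
  outer loop
   vertex 5.2 0.9 2.9
   vertex 5.8 5.4 1.0
   vertex 5.3 4.7 5.9
  endloop
 endfacet
 facet normal 0.889 -0.298 0.348
  outer loop
   vertex 5.2 0.9 2.9
   vertex 5.3 4.7 5.9
   vertex 4.4 1.9 5.8
  endloop
 endfacet
 facet normal 0.589 -0.328 -0.739
  outer loop
   vertex 4.2 1.4 1.5
   vertex 2.5 0.6 0.5
   vertex 5.8 5.4 1.0
  endloop
 endfacet
 facet normal 0.696 -0.356 -0.624
  outer loop
   vertex 4.2 1.4 1.5
   vertex 5.8 5.4 1.0
   vertex 5.2 0.9 2.9
  endloop
 endfacet
 facet normal 0.602 -0.512 -0.613
  outer loop
   vertex 4.2 1.4 1.5
   vertex 5.2 0.9 2.9
   vertex 2.5 0.6 0.5
  endloop
 endfacet
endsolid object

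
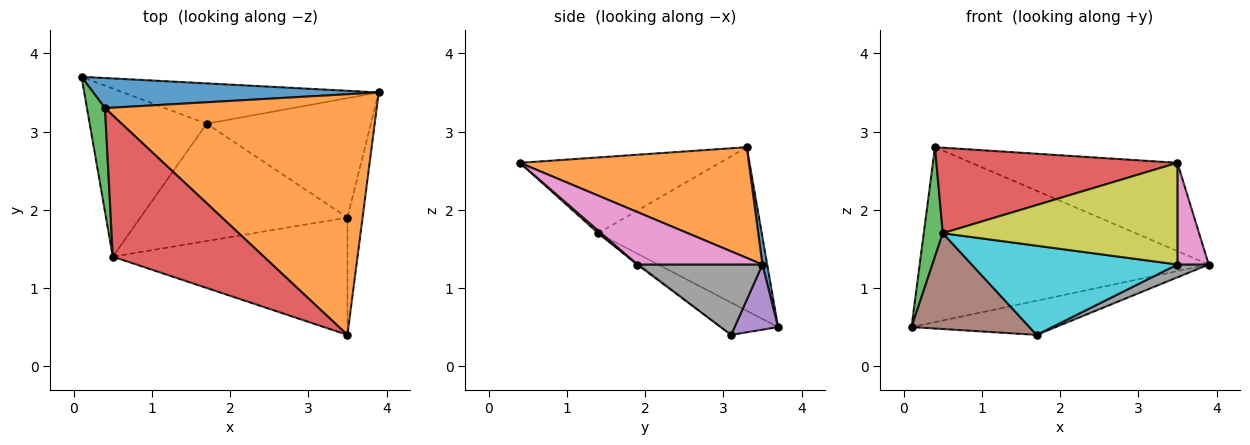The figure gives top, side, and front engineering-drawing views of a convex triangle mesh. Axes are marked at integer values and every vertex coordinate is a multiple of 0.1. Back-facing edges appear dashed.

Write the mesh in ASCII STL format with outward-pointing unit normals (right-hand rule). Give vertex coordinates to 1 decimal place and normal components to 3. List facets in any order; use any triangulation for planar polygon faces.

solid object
 facet normal 0.016 0.985 0.169
  outer loop
   vertex 0.4 3.3 2.8
   vertex 3.9 3.5 1.3
   vertex 0.1 3.7 0.5
  endloop
 endfacet
 facet normal 0.357 0.322 0.877
  outer loop
   vertex 0.4 3.3 2.8
   vertex 3.5 0.4 2.6
   vertex 3.9 3.5 1.3
  endloop
 endfacet
 facet normal -0.987 -0.115 0.109
  outer loop
   vertex 0.5 1.4 1.7
   vertex 0.4 3.3 2.8
   vertex 0.1 3.7 0.5
  endloop
 endfacet
 facet normal -0.394 -0.476 0.786
  outer loop
   vertex 0.5 1.4 1.7
   vertex 3.5 0.4 2.6
   vertex 0.4 3.3 2.8
  endloop
 endfacet
 facet normal 0.191 0.634 -0.749
  outer loop
   vertex 1.7 3.1 0.4
   vertex 0.1 3.7 0.5
   vertex 3.9 3.5 1.3
  endloop
 endfacet
 facet normal -0.233 -0.481 -0.845
  outer loop
   vertex 1.7 3.1 0.4
   vertex 0.5 1.4 1.7
   vertex 0.1 3.7 0.5
  endloop
 endfacet
 facet normal 0.934 -0.234 -0.269
  outer loop
   vertex 3.5 1.9 1.3
   vertex 3.9 3.5 1.3
   vertex 3.5 0.4 2.6
  endloop
 endfacet
 facet normal 0.392 -0.098 -0.915
  outer loop
   vertex 3.5 1.9 1.3
   vertex 1.7 3.1 0.4
   vertex 3.9 3.5 1.3
  endloop
 endfacet
 facet normal 0.008 -0.655 -0.756
  outer loop
   vertex 3.5 1.9 1.3
   vertex 3.5 0.4 2.6
   vertex 0.5 1.4 1.7
  endloop
 endfacet
 facet normal -0.005 -0.605 -0.796
  outer loop
   vertex 3.5 1.9 1.3
   vertex 0.5 1.4 1.7
   vertex 1.7 3.1 0.4
  endloop
 endfacet
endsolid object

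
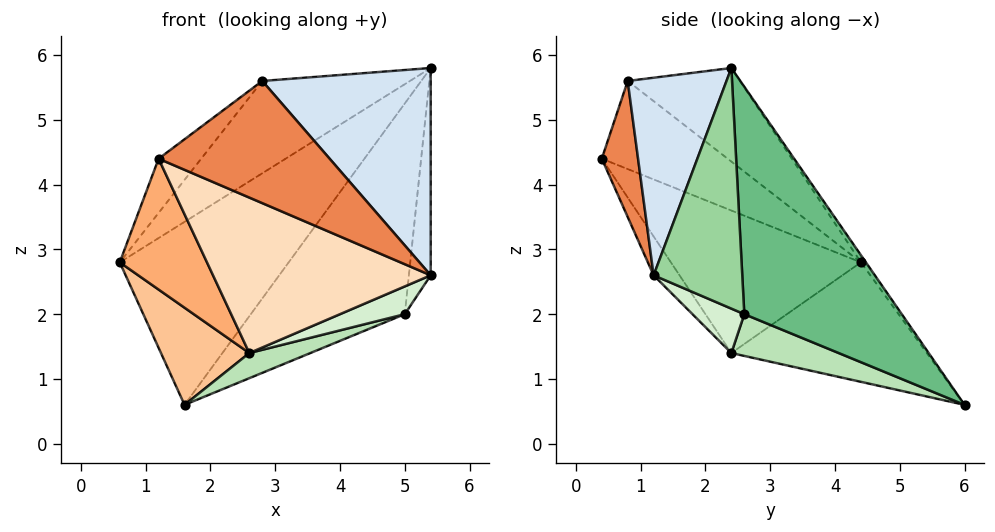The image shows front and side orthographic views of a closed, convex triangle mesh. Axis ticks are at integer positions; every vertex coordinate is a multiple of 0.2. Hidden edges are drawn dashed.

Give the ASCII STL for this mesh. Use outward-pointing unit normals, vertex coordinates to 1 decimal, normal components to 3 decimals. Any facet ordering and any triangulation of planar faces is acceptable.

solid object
 facet normal -0.024 0.814 0.581
  outer loop
   vertex 1.6 6.0 0.6
   vertex 0.6 4.4 2.8
   vertex 5.4 2.4 5.8
  endloop
 endfacet
 facet normal -0.336 0.442 0.832
  outer loop
   vertex 2.8 0.8 5.6
   vertex 5.4 2.4 5.8
   vertex 0.6 4.4 2.8
  endloop
 endfacet
 facet normal -0.620 0.210 0.756
  outer loop
   vertex 2.8 0.8 5.6
   vertex 0.6 4.4 2.8
   vertex 1.2 0.4 4.4
  endloop
 endfacet
 facet normal 0.481 -0.821 0.308
  outer loop
   vertex 2.8 0.8 5.6
   vertex 5.4 1.2 2.6
   vertex 5.4 2.4 5.8
  endloop
 endfacet
 facet normal 0.207 -0.977 0.049
  outer loop
   vertex 2.8 0.8 5.6
   vertex 1.2 0.4 4.4
   vertex 5.4 1.2 2.6
  endloop
 endfacet
 facet normal -0.744 -0.341 -0.575
  outer loop
   vertex 2.6 2.4 1.4
   vertex 1.2 0.4 4.4
   vertex 0.6 4.4 2.8
  endloop
 endfacet
 facet normal -0.742 -0.335 -0.581
  outer loop
   vertex 2.6 2.4 1.4
   vertex 0.6 4.4 2.8
   vertex 1.6 6.0 0.6
  endloop
 endfacet
 facet normal -0.096 -0.807 -0.583
  outer loop
   vertex 2.6 2.4 1.4
   vertex 5.4 1.2 2.6
   vertex 1.2 0.4 4.4
  endloop
 endfacet
 facet normal 0.714 0.699 -0.038
  outer loop
   vertex 5.0 2.6 2.0
   vertex 1.6 6.0 0.6
   vertex 5.4 2.4 5.8
  endloop
 endfacet
 facet normal 0.967 0.238 -0.089
  outer loop
   vertex 5.0 2.6 2.0
   vertex 5.4 2.4 5.8
   vertex 5.4 1.2 2.6
  endloop
 endfacet
 facet normal 0.251 -0.143 -0.957
  outer loop
   vertex 5.0 2.6 2.0
   vertex 2.6 2.4 1.4
   vertex 1.6 6.0 0.6
  endloop
 endfacet
 facet normal 0.255 -0.319 -0.913
  outer loop
   vertex 5.0 2.6 2.0
   vertex 5.4 1.2 2.6
   vertex 2.6 2.4 1.4
  endloop
 endfacet
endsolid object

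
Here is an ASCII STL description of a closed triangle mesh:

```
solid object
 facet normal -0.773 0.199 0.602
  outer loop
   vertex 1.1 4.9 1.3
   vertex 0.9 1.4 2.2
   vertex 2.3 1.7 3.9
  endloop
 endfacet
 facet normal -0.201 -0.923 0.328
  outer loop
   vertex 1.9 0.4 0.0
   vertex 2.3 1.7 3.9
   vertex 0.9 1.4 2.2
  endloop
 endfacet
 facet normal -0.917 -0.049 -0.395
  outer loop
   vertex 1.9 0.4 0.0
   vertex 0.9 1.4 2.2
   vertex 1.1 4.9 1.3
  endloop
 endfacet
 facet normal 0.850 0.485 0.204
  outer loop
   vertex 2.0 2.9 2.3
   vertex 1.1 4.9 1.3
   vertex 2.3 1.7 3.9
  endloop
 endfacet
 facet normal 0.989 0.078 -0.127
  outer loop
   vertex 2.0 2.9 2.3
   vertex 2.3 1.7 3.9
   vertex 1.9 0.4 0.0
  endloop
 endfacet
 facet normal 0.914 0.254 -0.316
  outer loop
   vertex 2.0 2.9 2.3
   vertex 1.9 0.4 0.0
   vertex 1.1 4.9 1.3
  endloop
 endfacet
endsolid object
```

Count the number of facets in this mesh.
6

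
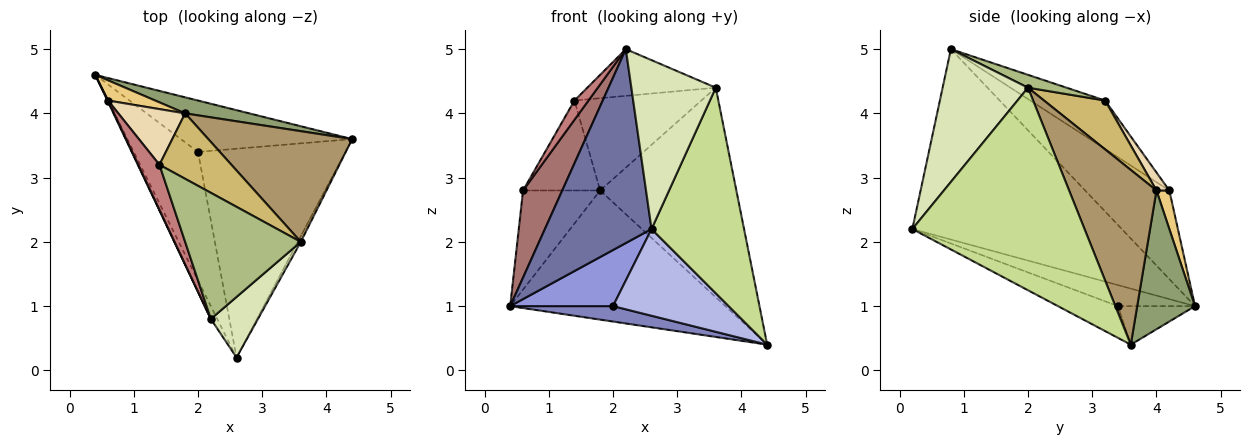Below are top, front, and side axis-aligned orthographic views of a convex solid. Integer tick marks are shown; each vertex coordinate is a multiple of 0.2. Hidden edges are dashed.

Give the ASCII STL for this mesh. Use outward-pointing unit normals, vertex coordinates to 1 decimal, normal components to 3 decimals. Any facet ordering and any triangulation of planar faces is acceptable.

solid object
 facet normal -0.891 -0.454 -0.030
  outer loop
   vertex 2.2 0.8 5.0
   vertex 0.4 4.6 1.0
   vertex 2.6 0.2 2.2
  endloop
 endfacet
 facet normal -0.211 -0.281 -0.936
  outer loop
   vertex 2.0 3.4 1.0
   vertex 0.4 4.6 1.0
   vertex 4.4 3.6 0.4
  endloop
 endfacet
 facet normal -0.287 -0.383 -0.878
  outer loop
   vertex 2.0 3.4 1.0
   vertex 2.6 0.2 2.2
   vertex 0.4 4.6 1.0
  endloop
 endfacet
 facet normal -0.195 -0.376 -0.906
  outer loop
   vertex 2.0 3.4 1.0
   vertex 4.4 3.6 0.4
   vertex 2.6 0.2 2.2
  endloop
 endfacet
 facet normal 0.258 0.959 0.119
  outer loop
   vertex 1.8 4.0 2.8
   vertex 4.4 3.6 0.4
   vertex 0.4 4.6 1.0
  endloop
 endfacet
 facet normal 0.104 0.345 0.933
  outer loop
   vertex 3.6 2.0 4.4
   vertex 1.4 3.2 4.2
   vertex 2.2 0.8 5.0
  endloop
 endfacet
 facet normal 0.881 -0.473 -0.013
  outer loop
   vertex 3.6 2.0 4.4
   vertex 2.6 0.2 2.2
   vertex 4.4 3.6 0.4
  endloop
 endfacet
 facet normal 0.689 -0.682 0.245
  outer loop
   vertex 3.6 2.0 4.4
   vertex 2.2 0.8 5.0
   vertex 2.6 0.2 2.2
  endloop
 endfacet
 facet normal 0.493 0.769 0.406
  outer loop
   vertex 3.6 2.0 4.4
   vertex 4.4 3.6 0.4
   vertex 1.8 4.0 2.8
  endloop
 endfacet
 facet normal 0.365 0.759 0.538
  outer loop
   vertex 3.6 2.0 4.4
   vertex 1.8 4.0 2.8
   vertex 1.4 3.2 4.2
  endloop
 endfacet
 facet normal 0.161 0.967 0.197
  outer loop
   vertex 0.6 4.2 2.8
   vertex 1.8 4.0 2.8
   vertex 0.4 4.6 1.0
  endloop
 endfacet
 facet normal 0.140 0.842 0.521
  outer loop
   vertex 0.6 4.2 2.8
   vertex 1.4 3.2 4.2
   vertex 1.8 4.0 2.8
  endloop
 endfacet
 facet normal -0.907 -0.422 0.007
  outer loop
   vertex 0.6 4.2 2.8
   vertex 0.4 4.6 1.0
   vertex 2.2 0.8 5.0
  endloop
 endfacet
 facet normal -0.903 -0.169 0.395
  outer loop
   vertex 0.6 4.2 2.8
   vertex 2.2 0.8 5.0
   vertex 1.4 3.2 4.2
  endloop
 endfacet
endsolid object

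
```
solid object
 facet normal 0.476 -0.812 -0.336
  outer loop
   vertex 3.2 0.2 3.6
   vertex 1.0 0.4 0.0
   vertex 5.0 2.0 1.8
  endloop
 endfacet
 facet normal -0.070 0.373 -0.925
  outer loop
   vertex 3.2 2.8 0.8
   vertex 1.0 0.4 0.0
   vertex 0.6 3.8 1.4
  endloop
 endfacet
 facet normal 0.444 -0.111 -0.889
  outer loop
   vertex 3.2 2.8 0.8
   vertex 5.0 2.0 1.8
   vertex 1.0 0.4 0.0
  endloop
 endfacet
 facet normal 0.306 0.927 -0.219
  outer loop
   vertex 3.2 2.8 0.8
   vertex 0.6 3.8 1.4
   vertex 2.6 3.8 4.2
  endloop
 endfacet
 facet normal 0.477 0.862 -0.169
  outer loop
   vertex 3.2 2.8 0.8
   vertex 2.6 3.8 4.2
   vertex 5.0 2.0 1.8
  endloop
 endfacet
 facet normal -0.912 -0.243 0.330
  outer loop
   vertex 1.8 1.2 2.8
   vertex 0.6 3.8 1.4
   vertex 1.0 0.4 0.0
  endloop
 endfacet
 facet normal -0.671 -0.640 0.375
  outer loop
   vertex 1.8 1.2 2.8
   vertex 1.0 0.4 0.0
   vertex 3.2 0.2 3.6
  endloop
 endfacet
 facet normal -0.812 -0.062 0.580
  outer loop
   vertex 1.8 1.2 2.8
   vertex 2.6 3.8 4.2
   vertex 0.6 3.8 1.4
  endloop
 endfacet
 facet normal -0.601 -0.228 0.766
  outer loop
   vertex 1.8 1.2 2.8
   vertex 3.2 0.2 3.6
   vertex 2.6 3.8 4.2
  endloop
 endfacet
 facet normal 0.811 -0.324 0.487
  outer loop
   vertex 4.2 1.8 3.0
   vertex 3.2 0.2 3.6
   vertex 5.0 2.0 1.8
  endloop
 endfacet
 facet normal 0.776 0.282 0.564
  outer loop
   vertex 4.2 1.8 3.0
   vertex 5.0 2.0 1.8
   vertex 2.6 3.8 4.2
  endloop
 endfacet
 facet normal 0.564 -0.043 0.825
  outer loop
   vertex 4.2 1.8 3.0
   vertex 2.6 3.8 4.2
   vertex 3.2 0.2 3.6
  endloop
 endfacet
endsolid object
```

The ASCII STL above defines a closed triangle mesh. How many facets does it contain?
12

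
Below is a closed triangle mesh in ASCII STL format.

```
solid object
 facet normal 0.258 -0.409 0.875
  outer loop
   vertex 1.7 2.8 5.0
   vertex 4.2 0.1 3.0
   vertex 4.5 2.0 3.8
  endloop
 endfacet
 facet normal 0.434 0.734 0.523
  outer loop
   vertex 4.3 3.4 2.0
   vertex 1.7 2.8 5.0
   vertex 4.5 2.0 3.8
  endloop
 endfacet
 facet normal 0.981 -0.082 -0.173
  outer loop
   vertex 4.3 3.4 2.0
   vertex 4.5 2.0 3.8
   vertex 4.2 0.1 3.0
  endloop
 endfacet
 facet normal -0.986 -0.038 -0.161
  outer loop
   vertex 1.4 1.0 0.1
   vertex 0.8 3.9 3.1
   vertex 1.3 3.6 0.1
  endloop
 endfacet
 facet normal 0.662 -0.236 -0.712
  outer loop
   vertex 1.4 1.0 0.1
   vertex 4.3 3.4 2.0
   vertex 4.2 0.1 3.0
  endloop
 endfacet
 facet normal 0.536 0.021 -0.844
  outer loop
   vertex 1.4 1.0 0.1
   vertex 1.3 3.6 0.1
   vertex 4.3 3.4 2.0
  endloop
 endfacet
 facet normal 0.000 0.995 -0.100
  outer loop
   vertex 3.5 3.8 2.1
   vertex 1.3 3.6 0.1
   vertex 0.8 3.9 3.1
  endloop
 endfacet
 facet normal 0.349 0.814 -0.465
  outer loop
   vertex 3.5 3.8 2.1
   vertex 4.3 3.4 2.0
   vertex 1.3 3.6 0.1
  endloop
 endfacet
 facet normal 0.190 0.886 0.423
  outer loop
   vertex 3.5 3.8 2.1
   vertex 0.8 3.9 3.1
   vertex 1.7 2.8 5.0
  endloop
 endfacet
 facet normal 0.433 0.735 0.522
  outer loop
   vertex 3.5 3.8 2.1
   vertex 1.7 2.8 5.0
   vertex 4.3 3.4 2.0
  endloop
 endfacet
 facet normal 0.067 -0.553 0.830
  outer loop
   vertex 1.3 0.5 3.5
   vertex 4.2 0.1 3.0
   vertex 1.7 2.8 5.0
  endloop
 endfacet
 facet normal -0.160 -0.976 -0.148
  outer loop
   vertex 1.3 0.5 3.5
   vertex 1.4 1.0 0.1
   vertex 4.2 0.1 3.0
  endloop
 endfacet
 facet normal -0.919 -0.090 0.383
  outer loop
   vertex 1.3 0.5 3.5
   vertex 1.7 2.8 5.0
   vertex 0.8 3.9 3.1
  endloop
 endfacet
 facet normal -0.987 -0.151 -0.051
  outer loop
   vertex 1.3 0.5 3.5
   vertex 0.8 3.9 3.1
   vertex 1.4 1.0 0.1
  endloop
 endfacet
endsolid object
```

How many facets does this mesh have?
14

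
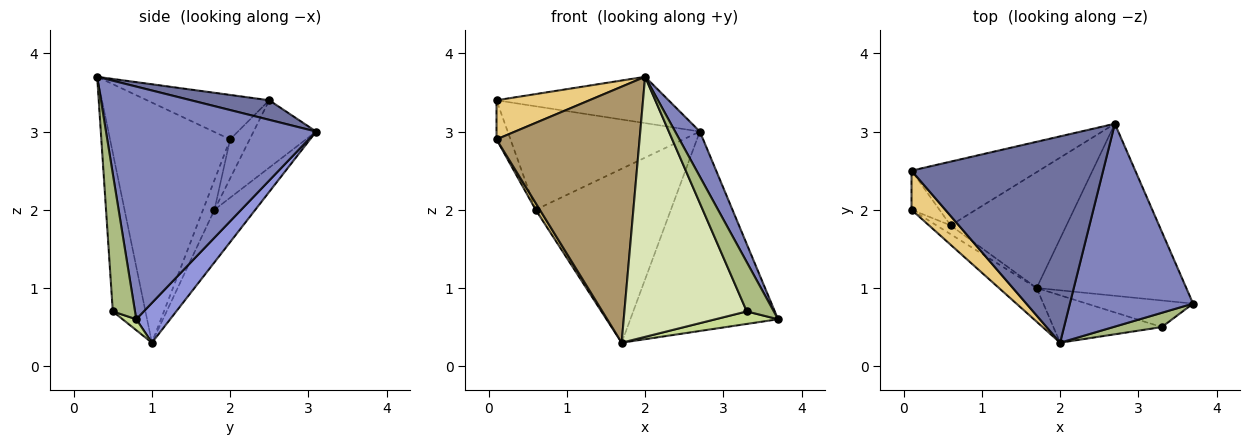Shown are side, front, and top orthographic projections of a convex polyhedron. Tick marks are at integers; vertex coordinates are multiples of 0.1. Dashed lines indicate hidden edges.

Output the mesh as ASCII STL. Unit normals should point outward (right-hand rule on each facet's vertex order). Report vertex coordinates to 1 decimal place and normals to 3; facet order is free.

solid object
 facet normal 0.099 0.218 0.971
  outer loop
   vertex 2.0 0.3 3.7
   vertex 2.7 3.1 3.0
   vertex 0.1 2.5 3.4
  endloop
 endfacet
 facet normal 0.879 -0.103 0.465
  outer loop
   vertex 2.0 0.3 3.7
   vertex 3.7 0.8 0.6
   vertex 2.7 3.1 3.0
  endloop
 endfacet
 facet normal 0.171 0.746 -0.644
  outer loop
   vertex 1.7 1.0 0.3
   vertex 2.7 3.1 3.0
   vertex 3.7 0.8 0.6
  endloop
 endfacet
 facet normal -0.267 0.820 -0.506
  outer loop
   vertex 0.6 1.8 2.0
   vertex 0.1 2.5 3.4
   vertex 2.7 3.1 3.0
  endloop
 endfacet
 facet normal -0.244 0.807 -0.538
  outer loop
   vertex 0.6 1.8 2.0
   vertex 2.7 3.1 3.0
   vertex 1.7 1.0 0.3
  endloop
 endfacet
 facet normal 0.620 -0.754 0.218
  outer loop
   vertex 3.3 0.5 0.7
   vertex 3.7 0.8 0.6
   vertex 2.0 0.3 3.7
  endloop
 endfacet
 facet normal 0.093 -0.424 -0.901
  outer loop
   vertex 3.3 0.5 0.7
   vertex 1.7 1.0 0.3
   vertex 3.7 0.8 0.6
  endloop
 endfacet
 facet normal -0.254 -0.952 -0.173
  outer loop
   vertex 3.3 0.5 0.7
   vertex 2.0 0.3 3.7
   vertex 1.7 1.0 0.3
  endloop
 endfacet
 facet normal -0.640 -0.762 -0.100
  outer loop
   vertex 0.1 2.0 2.9
   vertex 1.7 1.0 0.3
   vertex 2.0 0.3 3.7
  endloop
 endfacet
 facet normal -0.857 -0.316 -0.406
  outer loop
   vertex 0.1 2.0 2.9
   vertex 0.6 1.8 2.0
   vertex 1.7 1.0 0.3
  endloop
 endfacet
 facet normal -0.681 -0.518 0.518
  outer loop
   vertex 0.1 2.0 2.9
   vertex 2.0 0.3 3.7
   vertex 0.1 2.5 3.4
  endloop
 endfacet
 facet normal -0.704 0.503 -0.503
  outer loop
   vertex 0.1 2.0 2.9
   vertex 0.1 2.5 3.4
   vertex 0.6 1.8 2.0
  endloop
 endfacet
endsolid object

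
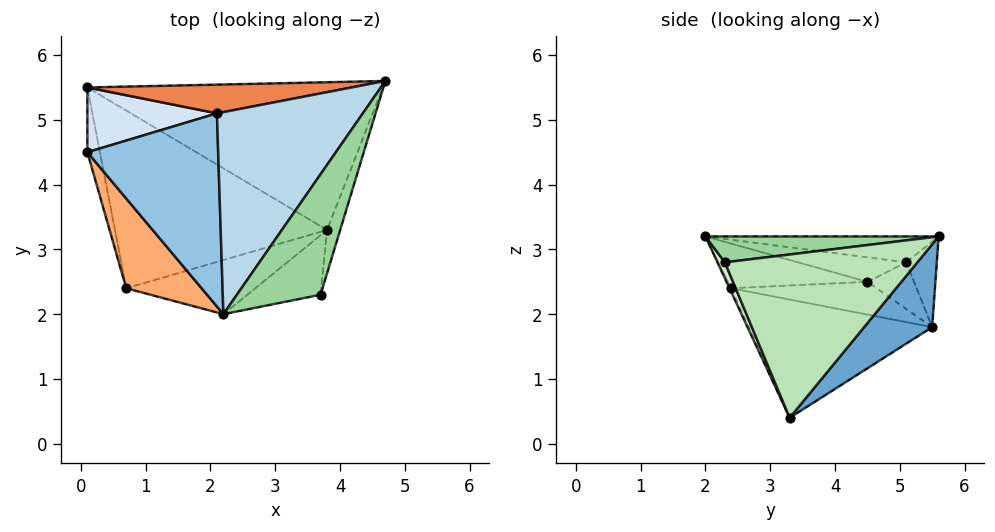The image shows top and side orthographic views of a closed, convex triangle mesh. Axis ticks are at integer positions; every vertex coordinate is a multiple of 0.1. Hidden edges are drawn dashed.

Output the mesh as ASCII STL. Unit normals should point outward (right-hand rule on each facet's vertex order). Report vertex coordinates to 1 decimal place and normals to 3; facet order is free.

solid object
 facet normal 0.185 0.730 -0.659
  outer loop
   vertex 0.1 5.5 1.8
   vertex 4.7 5.6 3.2
   vertex 3.8 3.3 0.4
  endloop
 endfacet
 facet normal -0.182 0.120 0.976
  outer loop
   vertex 2.1 5.1 2.8
   vertex 0.1 4.5 2.5
   vertex 2.2 2.0 3.2
  endloop
 endfacet
 facet normal -0.174 0.121 0.977
  outer loop
   vertex 2.1 5.1 2.8
   vertex 2.2 2.0 3.2
   vertex 4.7 5.6 3.2
  endloop
 endfacet
 facet normal -0.283 0.550 0.786
  outer loop
   vertex 2.1 5.1 2.8
   vertex 0.1 5.5 1.8
   vertex 0.1 4.5 2.5
  endloop
 endfacet
 facet normal -0.236 0.643 0.729
  outer loop
   vertex 2.1 5.1 2.8
   vertex 4.7 5.6 3.2
   vertex 0.1 5.5 1.8
  endloop
 endfacet
 facet normal -0.500 -0.183 0.846
  outer loop
   vertex 0.7 2.4 2.4
   vertex 2.2 2.0 3.2
   vertex 0.1 4.5 2.5
  endloop
 endfacet
 facet normal -0.013 -0.904 -0.427
  outer loop
   vertex 0.7 2.4 2.4
   vertex 3.8 3.3 0.4
   vertex 2.2 2.0 3.2
  endloop
 endfacet
 facet normal -0.906 -0.242 -0.346
  outer loop
   vertex 0.7 2.4 2.4
   vertex 0.1 4.5 2.5
   vertex 0.1 5.5 1.8
  endloop
 endfacet
 facet normal -0.471 -0.255 -0.845
  outer loop
   vertex 0.7 2.4 2.4
   vertex 0.1 5.5 1.8
   vertex 3.8 3.3 0.4
  endloop
 endfacet
 facet normal 0.290 -0.201 0.936
  outer loop
   vertex 3.7 2.3 2.8
   vertex 4.7 5.6 3.2
   vertex 2.2 2.0 3.2
  endloop
 endfacet
 facet normal 0.957 -0.281 -0.077
  outer loop
   vertex 3.7 2.3 2.8
   vertex 3.8 3.3 0.4
   vertex 4.7 5.6 3.2
  endloop
 endfacet
 facet normal 0.083 -0.921 -0.380
  outer loop
   vertex 3.7 2.3 2.8
   vertex 2.2 2.0 3.2
   vertex 3.8 3.3 0.4
  endloop
 endfacet
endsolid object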